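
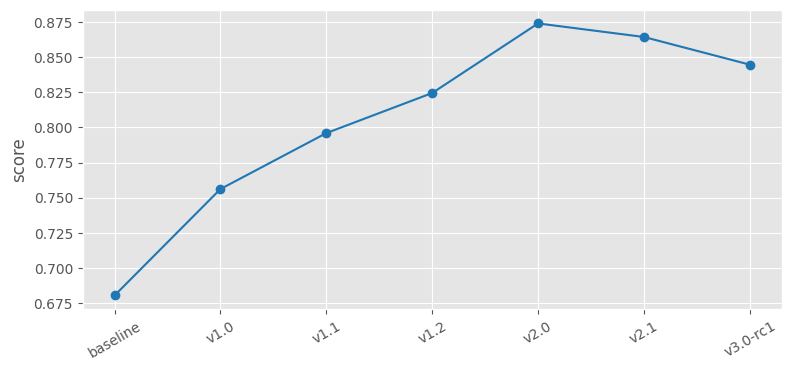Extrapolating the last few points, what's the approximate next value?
Last three: 0.88, 0.86, 0.84 → slope ≈ -0.02/step → next ≈ 0.82.

≈ 0.82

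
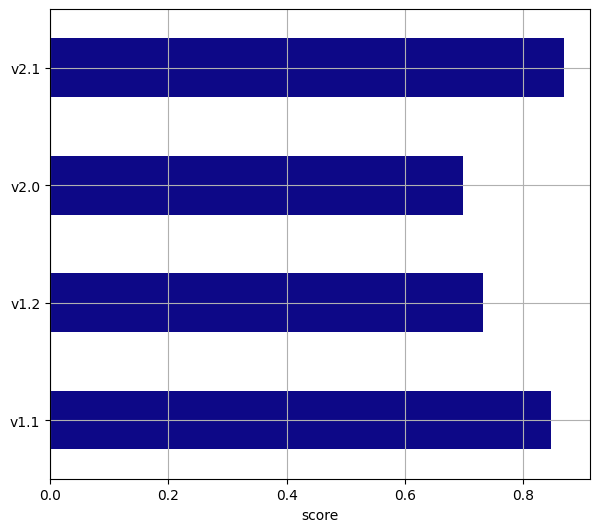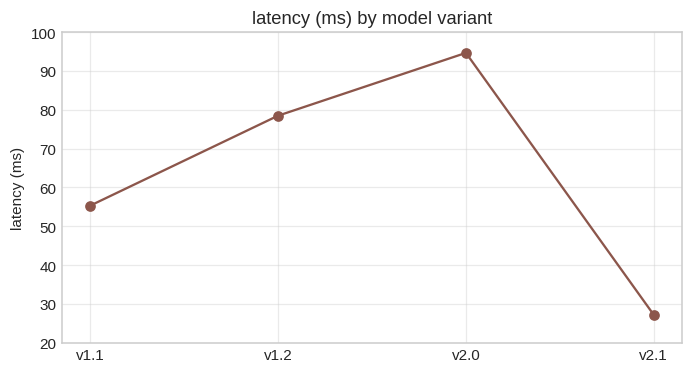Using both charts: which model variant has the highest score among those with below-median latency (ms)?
Chart 2 median latency (ms) ≈ 70; below-median model variants: v1.1, v2.1. Among those, v2.1 has the highest score (≈ 0.9).

v2.1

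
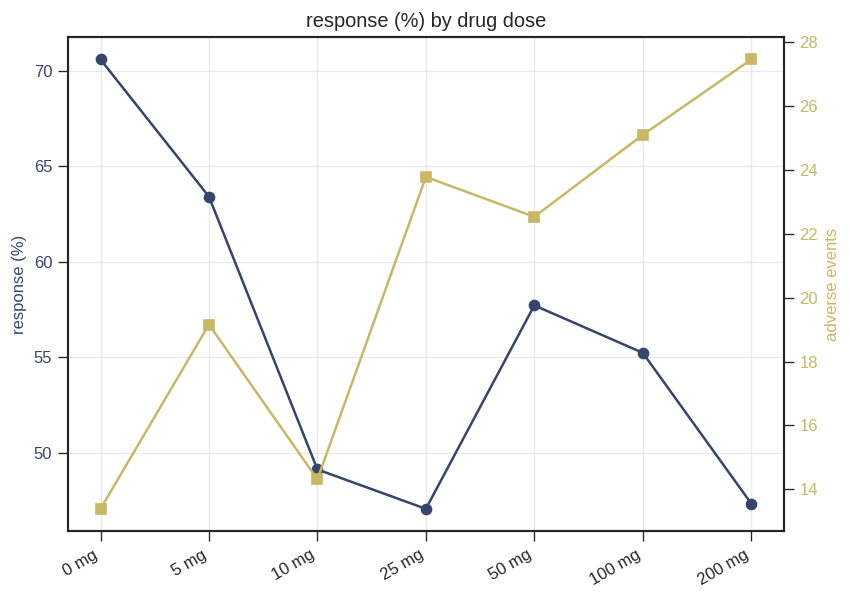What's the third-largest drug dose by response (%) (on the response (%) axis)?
Top 4 (on the response (%) axis): 0 mg ≈ 70, 5 mg ≈ 64, 50 mg ≈ 58, 100 mg ≈ 56.

50 mg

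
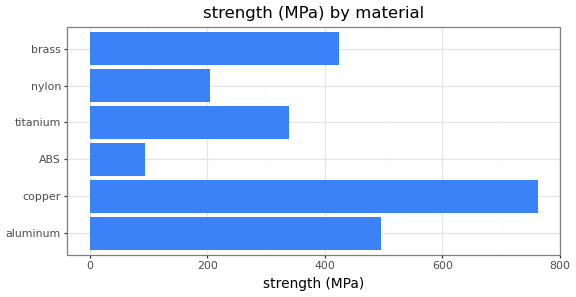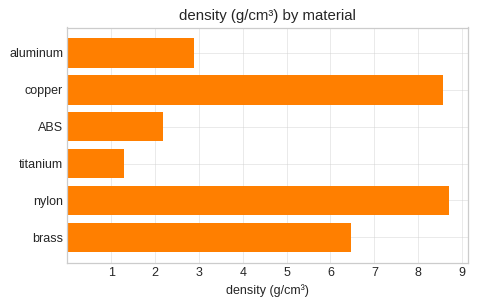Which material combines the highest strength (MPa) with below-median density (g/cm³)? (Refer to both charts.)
Chart 2 median density (g/cm³) ≈ 5; below-median materials: aluminum, ABS, titanium. Among those, aluminum has the highest strength (MPa) (≈ 500).

aluminum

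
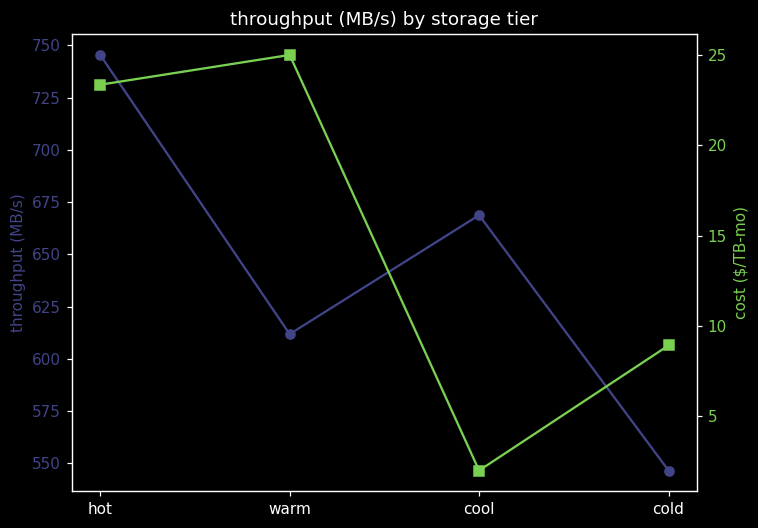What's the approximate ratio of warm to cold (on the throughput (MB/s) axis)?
warm ≈ 620, cold ≈ 540; 620/540 ≈ 1.15.

≈ 1.15×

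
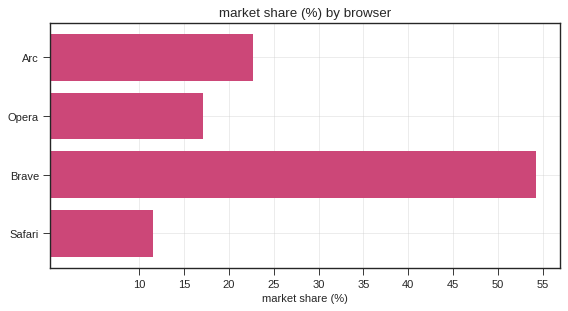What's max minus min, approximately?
Max Brave ≈ 55, min Safari ≈ 10; range ≈ 45.

≈ 45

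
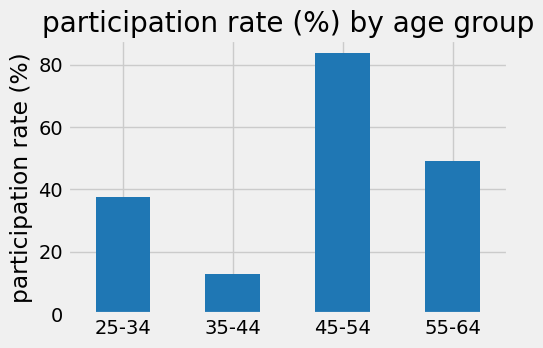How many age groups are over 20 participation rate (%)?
Above 20: 25-34, 45-54, 55-64.

3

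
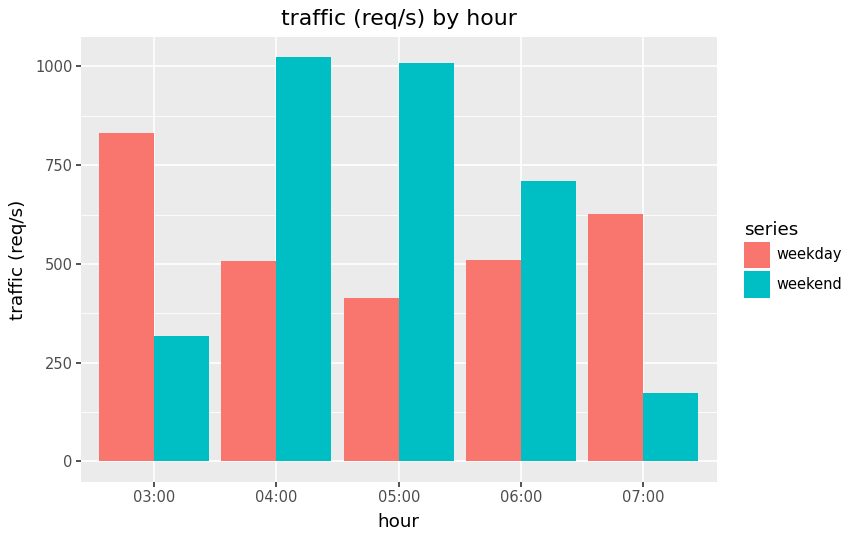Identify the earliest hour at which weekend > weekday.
03:00: weekend ≈ 300 vs weekday ≈ 800 (not yet); 04:00: weekend ≈ 1000 vs weekday ≈ 500 (first crossover).

04:00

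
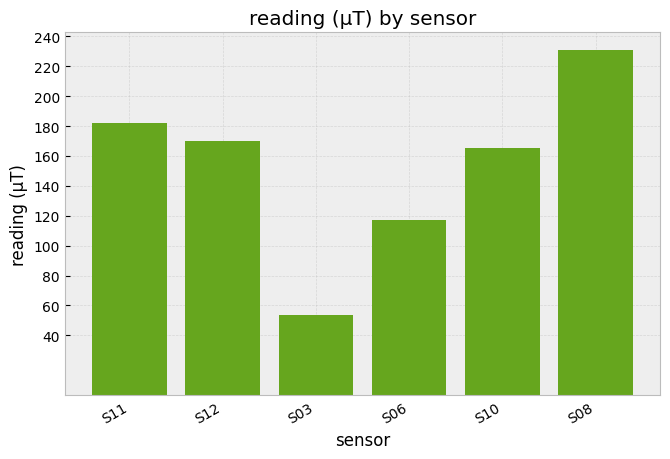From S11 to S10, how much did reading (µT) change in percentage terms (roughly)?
≈ -11.1%

S11 ≈ 180, S10 ≈ 160; (160 − 180) / 180 ≈ -11.1%.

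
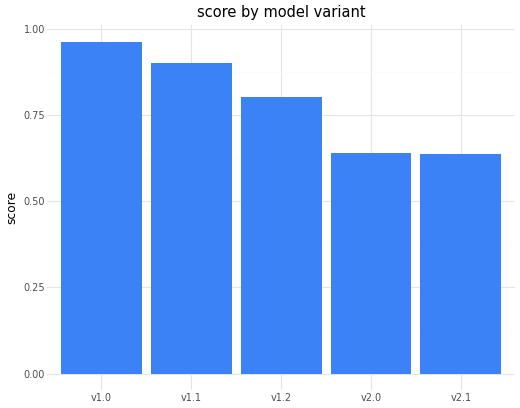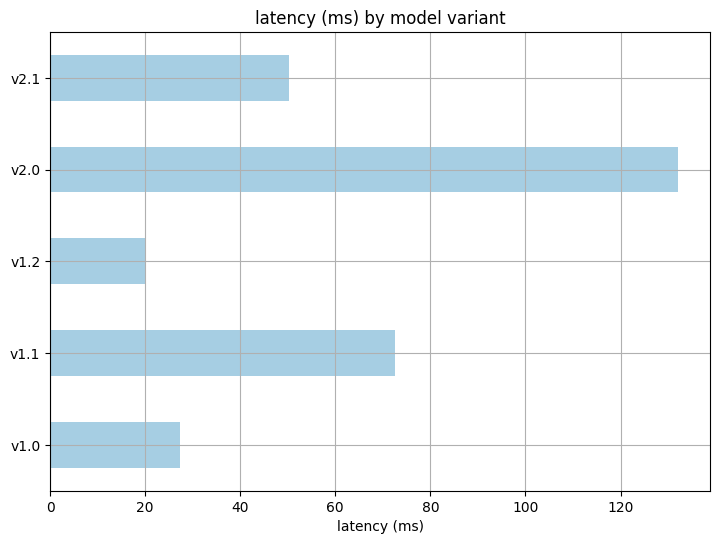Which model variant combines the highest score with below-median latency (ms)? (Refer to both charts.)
Chart 2 median latency (ms) ≈ 60; below-median model variants: v1.0, v1.2. Among those, v1.0 has the highest score (≈ 1).

v1.0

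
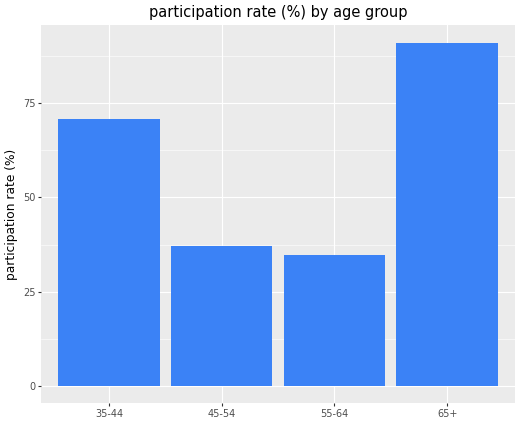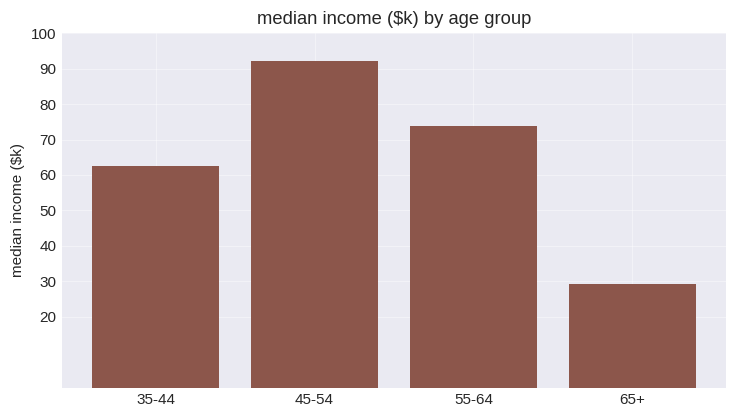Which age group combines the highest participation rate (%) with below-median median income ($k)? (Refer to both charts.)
Chart 2 median median income ($k) ≈ 70; below-median age groups: 35-44, 65+. Among those, 65+ has the highest participation rate (%) (≈ 90).

65+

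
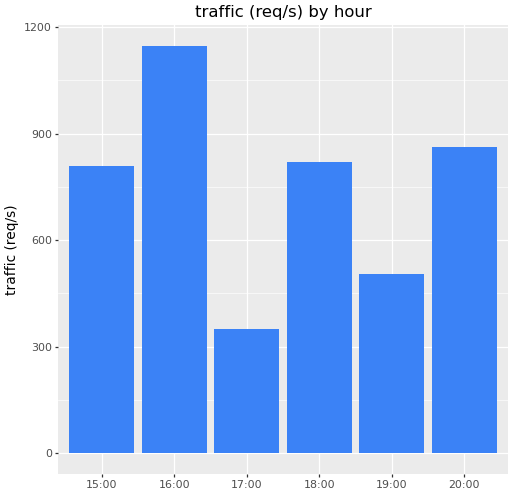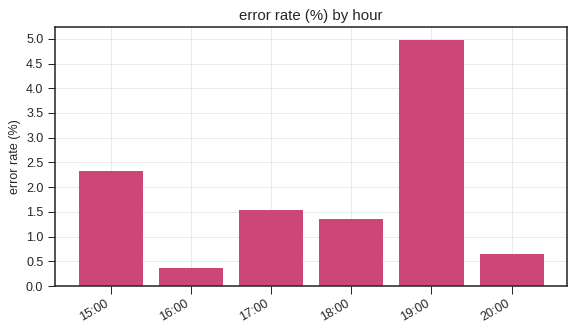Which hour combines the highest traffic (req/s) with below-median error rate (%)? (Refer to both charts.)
Chart 2 median error rate (%) ≈ 1.5; below-median hours: 16:00, 18:00, 20:00. Among those, 16:00 has the highest traffic (req/s) (≈ 1200).

16:00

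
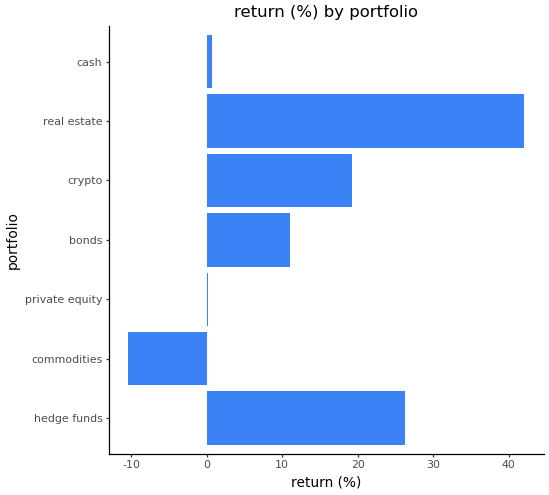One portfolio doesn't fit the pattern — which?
real estate

real estate ≈ 40; the rest sit between ≈ -10 and ≈ 25.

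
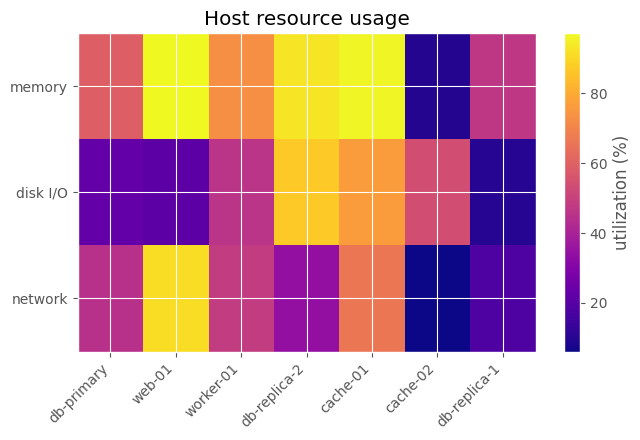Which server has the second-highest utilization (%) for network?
Top 3 for network: web-01 ≈ 90, cache-01 ≈ 70, worker-01 ≈ 50.

cache-01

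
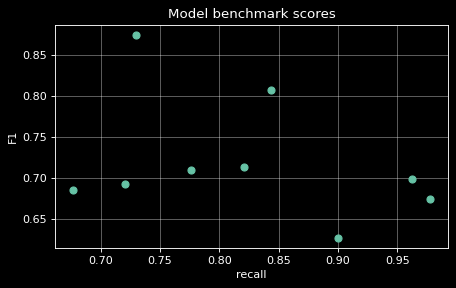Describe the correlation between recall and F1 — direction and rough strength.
negative, weak

Points are negatively correlated; weak (|r| ≈ 0.3).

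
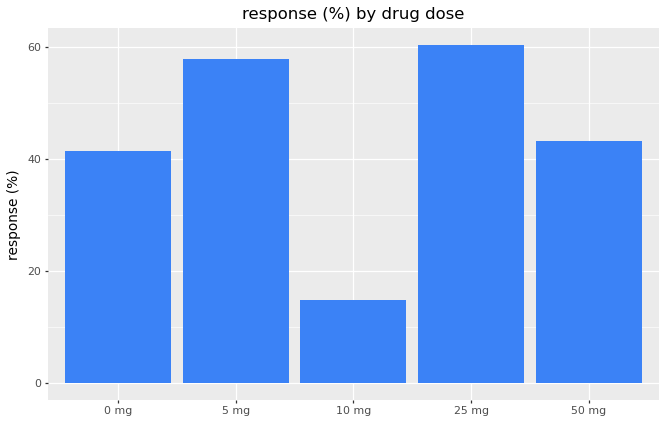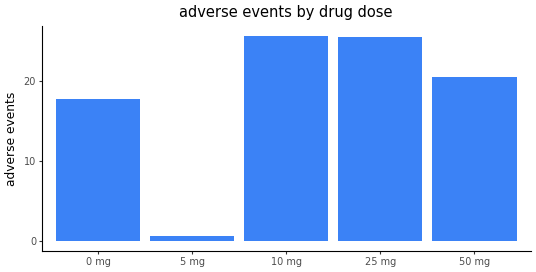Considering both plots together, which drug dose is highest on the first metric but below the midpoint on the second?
5 mg

Chart 2 median adverse events ≈ 20; below-median drug doses: 0 mg, 5 mg. Among those, 5 mg has the highest response (%) (≈ 60).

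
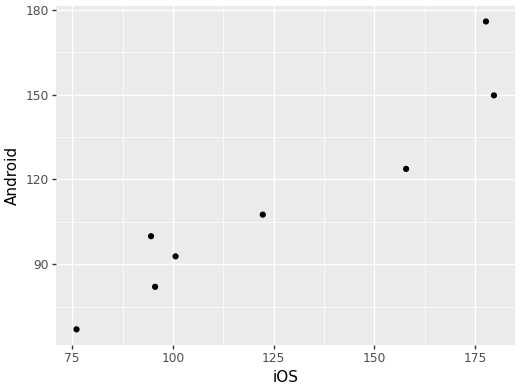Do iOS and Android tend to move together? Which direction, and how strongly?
positive, strong

Points are positively correlated; strong (|r| ≈ 0.9).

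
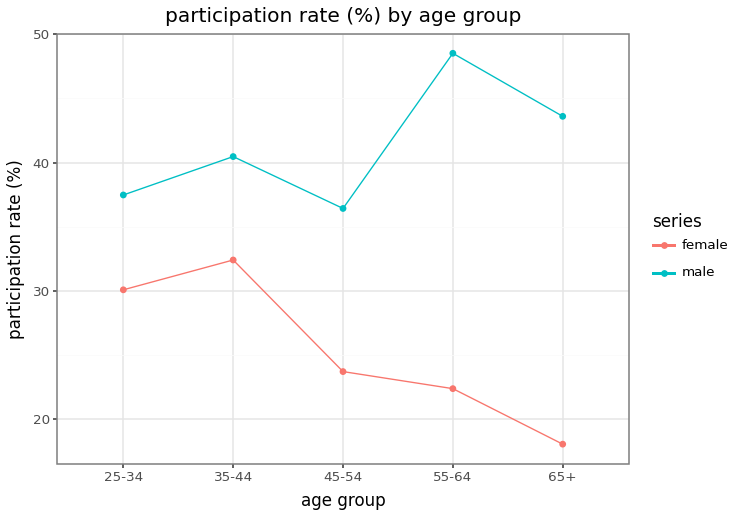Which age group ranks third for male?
Top 4 for male: 55-64 ≈ 50, 65+ ≈ 45, 35-44 ≈ 40, 25-34 ≈ 35.

35-44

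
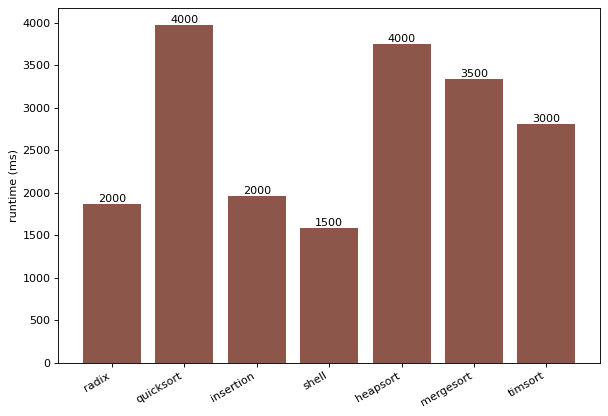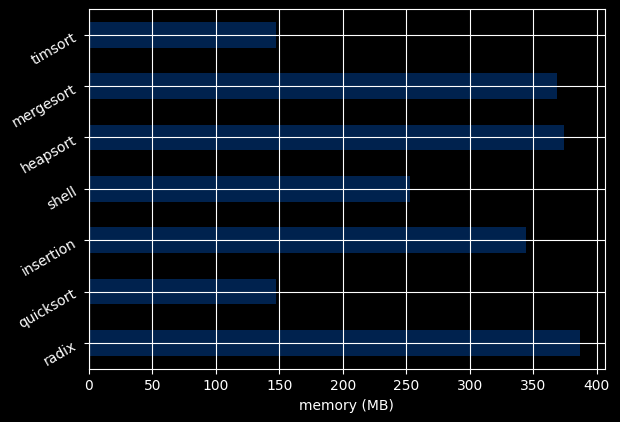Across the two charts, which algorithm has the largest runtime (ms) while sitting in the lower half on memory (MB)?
Chart 2 median memory (MB) ≈ 350; below-median algorithms: quicksort, shell, timsort. Among those, quicksort has the highest runtime (ms) (≈ 4000).

quicksort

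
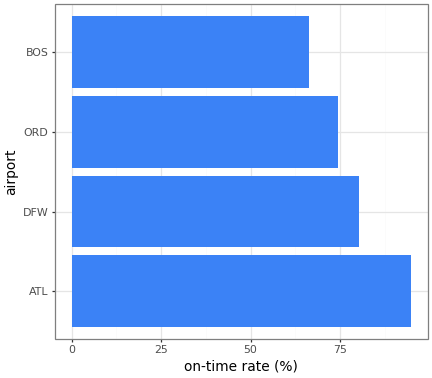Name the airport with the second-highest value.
Top 3: ATL ≈ 90, DFW ≈ 80, ORD ≈ 70.

DFW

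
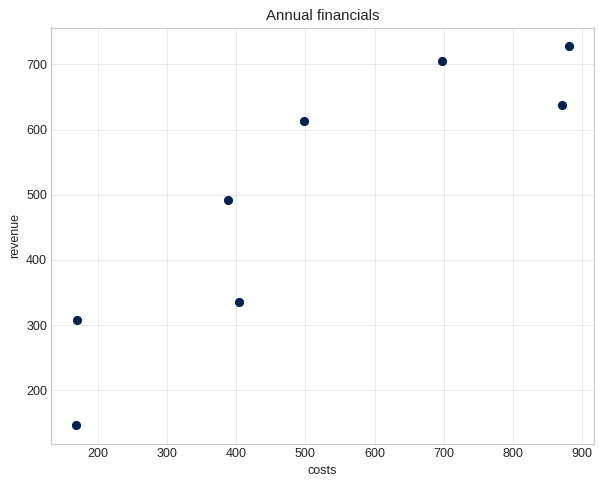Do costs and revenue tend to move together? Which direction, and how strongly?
positive, strong

Points are positively correlated; strong (|r| ≈ 0.9).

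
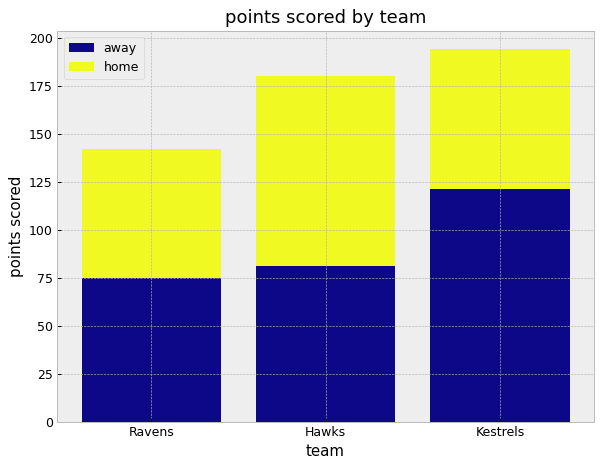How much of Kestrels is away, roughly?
≈ 120

away top ≈ 120, bottom ≈ 0; segment ≈ 120.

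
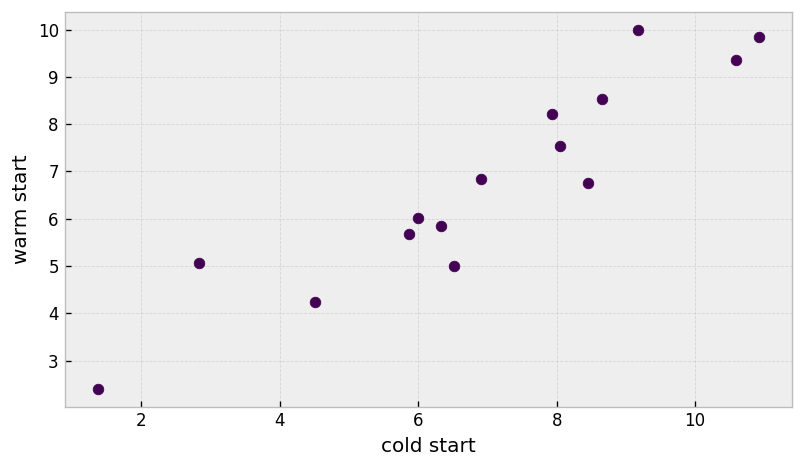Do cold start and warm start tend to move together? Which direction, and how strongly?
positive, strong

Points are positively correlated; strong (|r| ≈ 0.9).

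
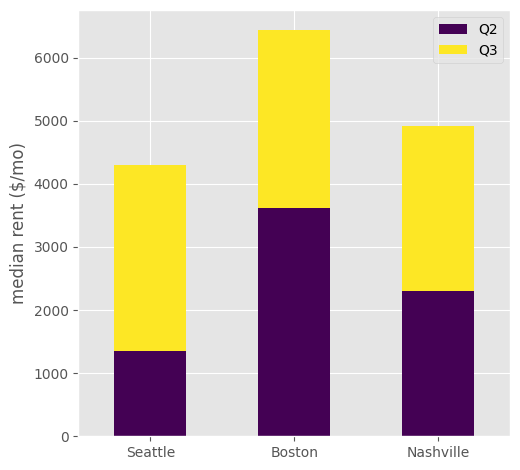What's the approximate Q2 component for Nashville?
≈ 2000

Q2 top ≈ 2000, bottom ≈ 0; segment ≈ 2000.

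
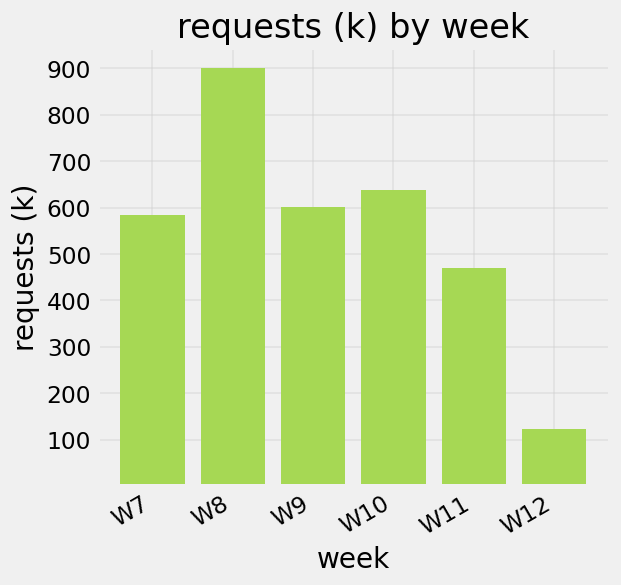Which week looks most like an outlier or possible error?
W12

W12 ≈ 100; the rest sit between ≈ 500 and ≈ 900.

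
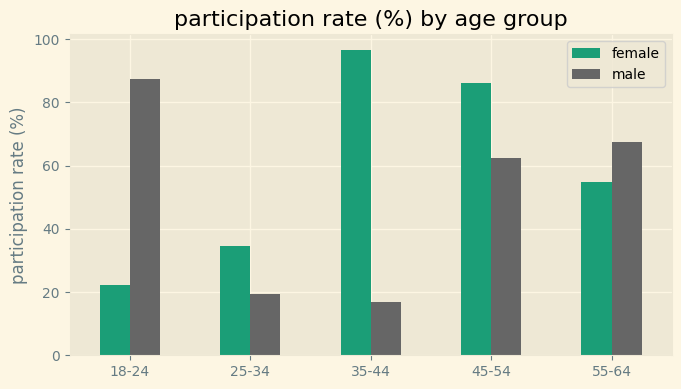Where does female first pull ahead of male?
25-34

18-24: female ≈ 20 vs male ≈ 90 (not yet); 25-34: female ≈ 30 vs male ≈ 20 (first crossover).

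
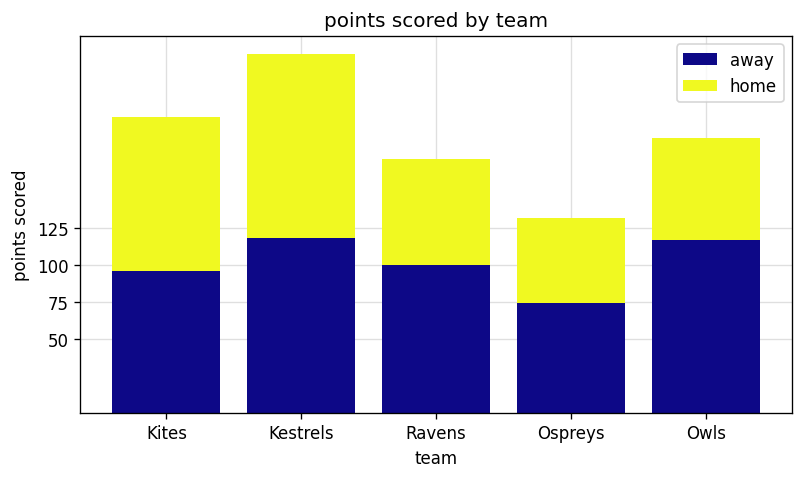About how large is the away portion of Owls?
away top ≈ 125, bottom ≈ 0; segment ≈ 125.

≈ 125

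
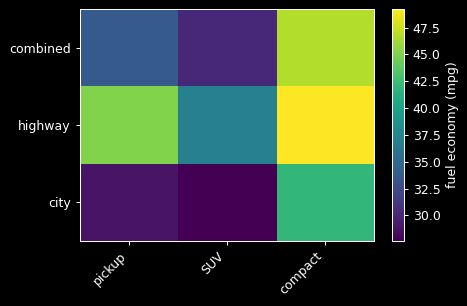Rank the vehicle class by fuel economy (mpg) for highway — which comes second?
pickup

Top 3 for highway: compact ≈ 50, pickup ≈ 46, SUV ≈ 38.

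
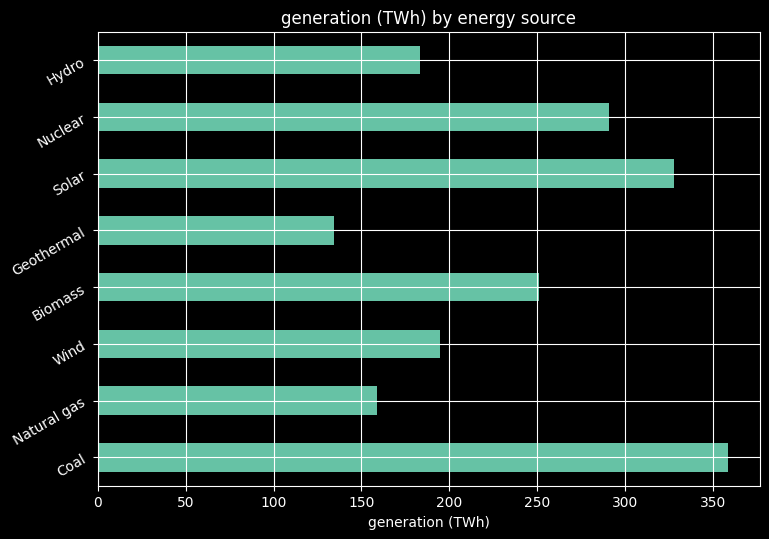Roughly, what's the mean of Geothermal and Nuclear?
(150 + 300) / 2 ≈ 225.

≈ 225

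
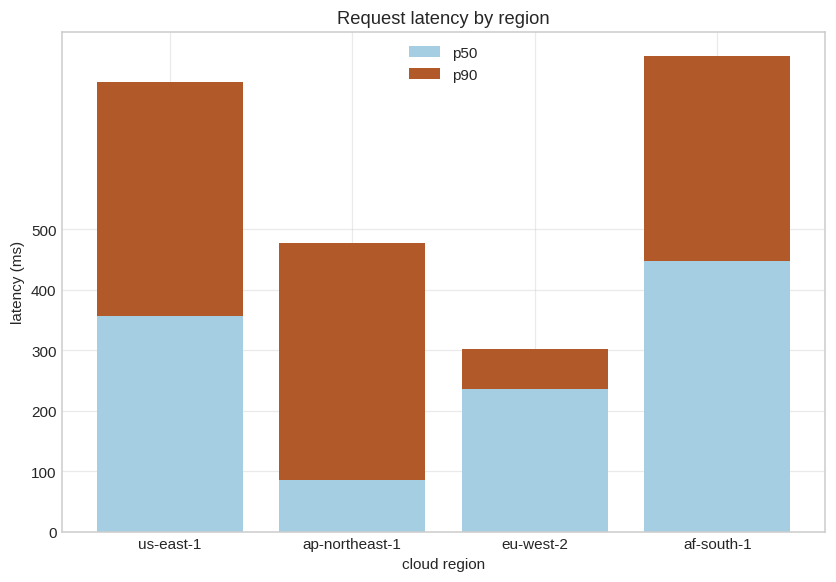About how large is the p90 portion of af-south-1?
p90 top ≈ 800, bottom ≈ 400; segment ≈ 400.

≈ 400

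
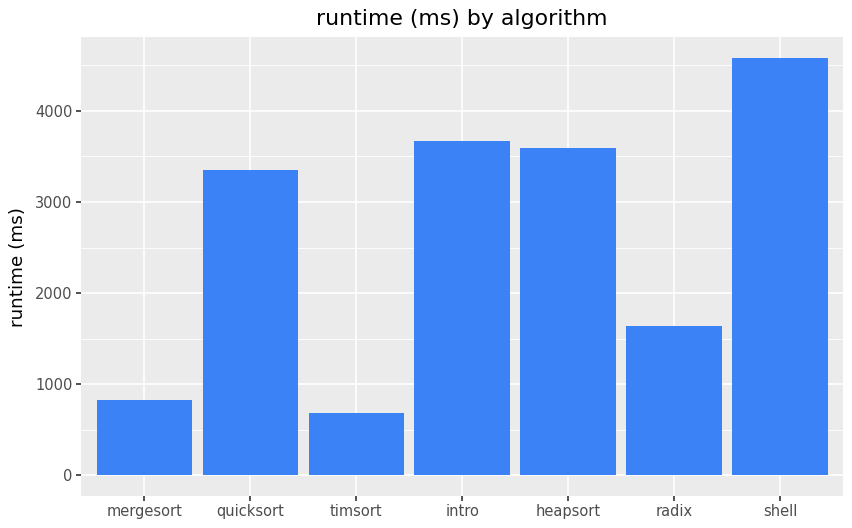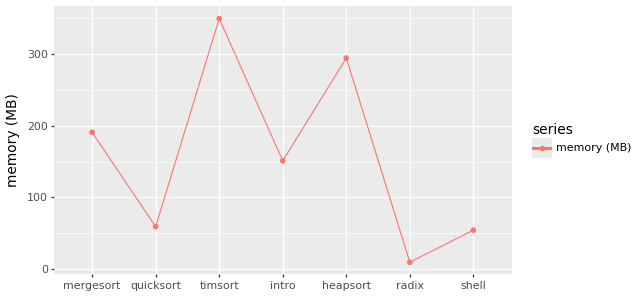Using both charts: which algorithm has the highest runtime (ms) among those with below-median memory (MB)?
shell

Chart 2 median memory (MB) ≈ 150; below-median algorithms: quicksort, radix, shell. Among those, shell has the highest runtime (ms) (≈ 4500).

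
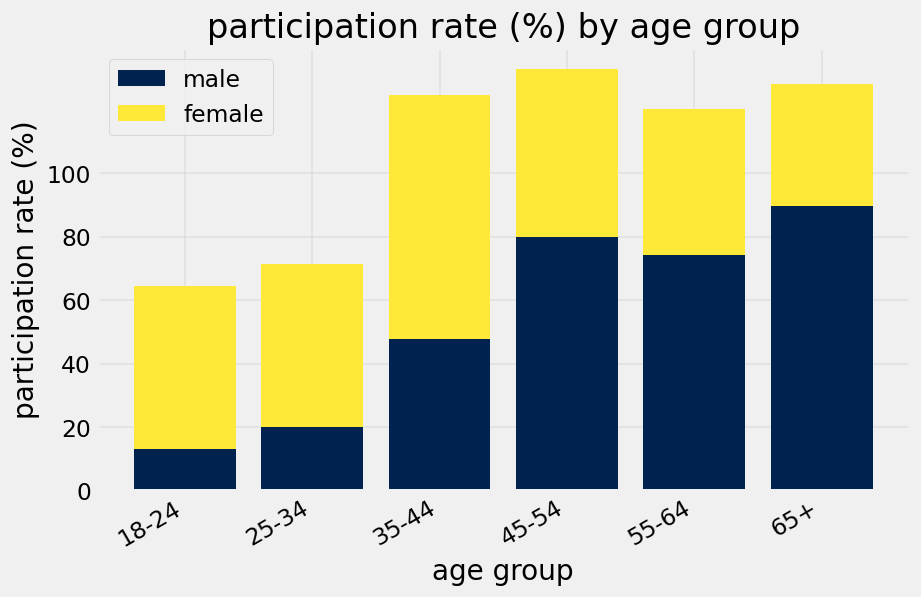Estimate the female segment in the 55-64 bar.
female top ≈ 120, bottom ≈ 80; segment ≈ 40.

≈ 40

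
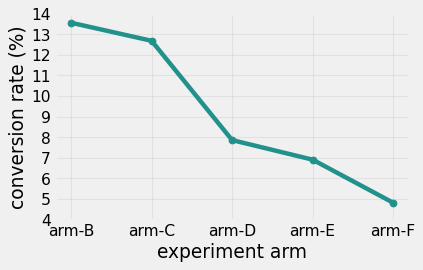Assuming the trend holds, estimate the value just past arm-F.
Last three: 8, 7, 5 → slope ≈ -1.5/step → next ≈ 3.5.

≈ 3.5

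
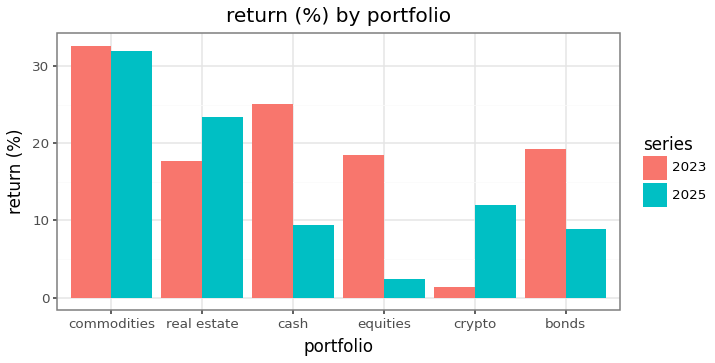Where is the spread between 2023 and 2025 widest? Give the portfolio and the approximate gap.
equities: 2023 ≈ 20, 2025 ≈ 0 → gap ≈ 20. Next-largest (cash) is only ≈ 15.

equities, ≈ 20 %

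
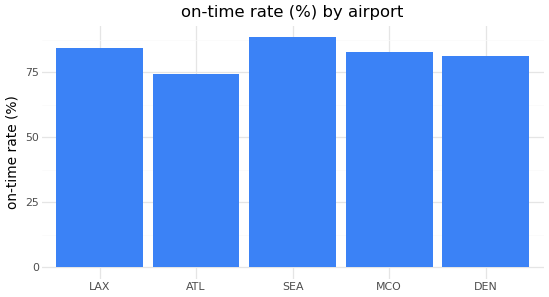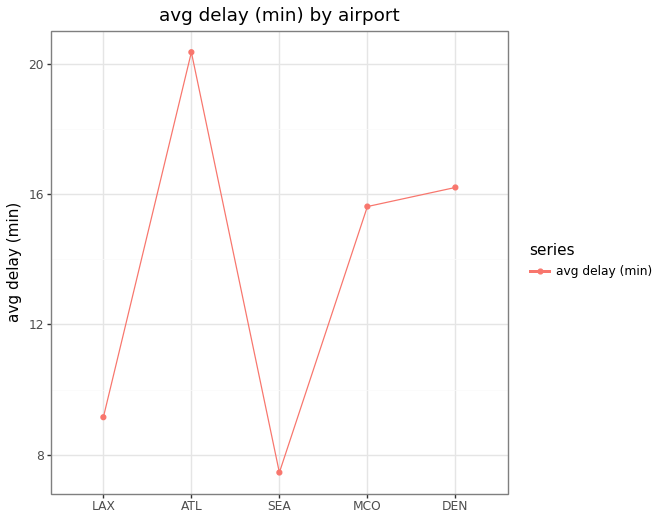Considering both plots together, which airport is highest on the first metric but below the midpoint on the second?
SEA

Chart 2 median avg delay (min) ≈ 16; below-median airports: LAX, SEA. Among those, SEA has the highest on-time rate (%) (≈ 90).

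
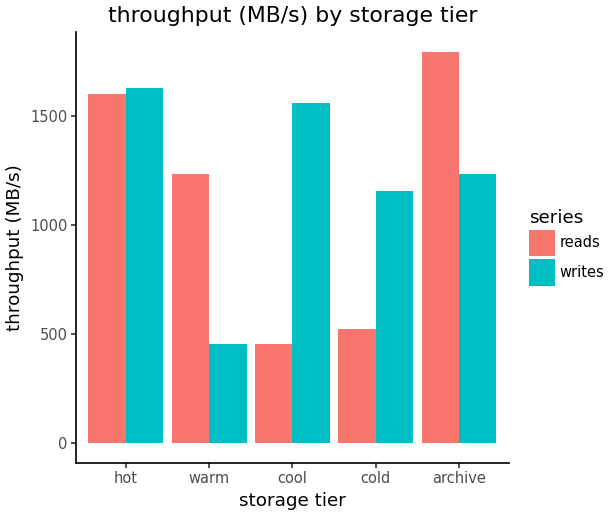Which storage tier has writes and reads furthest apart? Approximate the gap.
cool, ≈ 1200 MB/s

cool: writes ≈ 1600, reads ≈ 400 → gap ≈ 1200. Next-largest (warm) is only ≈ 800.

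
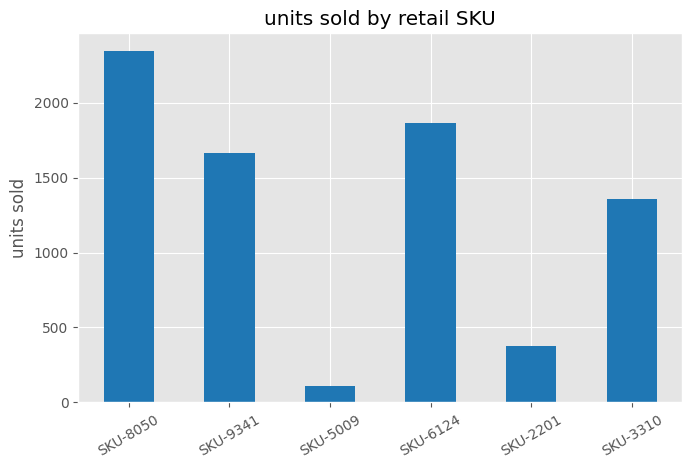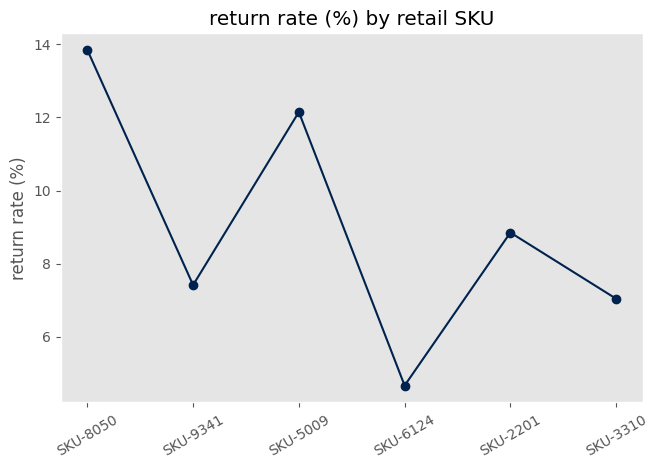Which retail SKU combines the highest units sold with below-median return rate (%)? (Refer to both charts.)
SKU-6124

Chart 2 median return rate (%) ≈ 8; below-median retail SKUs: SKU-9341, SKU-6124, SKU-3310. Among those, SKU-6124 has the highest units sold (≈ 2000).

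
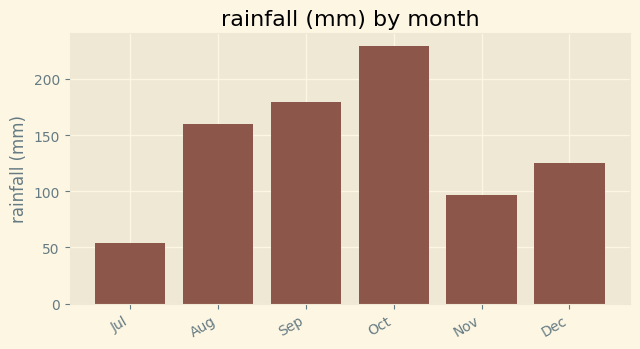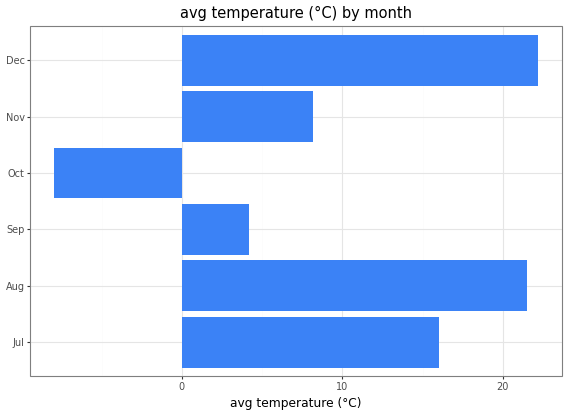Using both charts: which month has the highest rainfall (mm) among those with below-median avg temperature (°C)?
Oct

Chart 2 median avg temperature (°C) ≈ 10; below-median months: Sep, Oct, Nov. Among those, Oct has the highest rainfall (mm) (≈ 225).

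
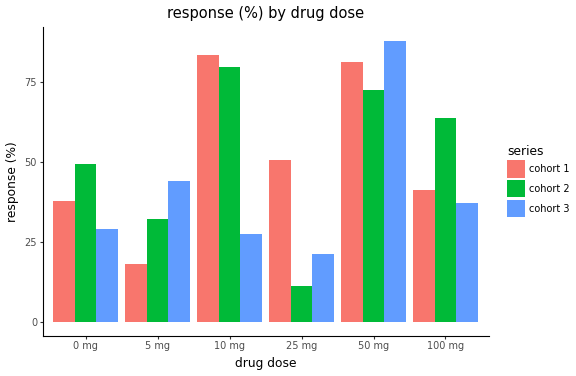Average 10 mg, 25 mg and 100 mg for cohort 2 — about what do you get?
(80 + 10 + 60) / 3 ≈ 50.

≈ 50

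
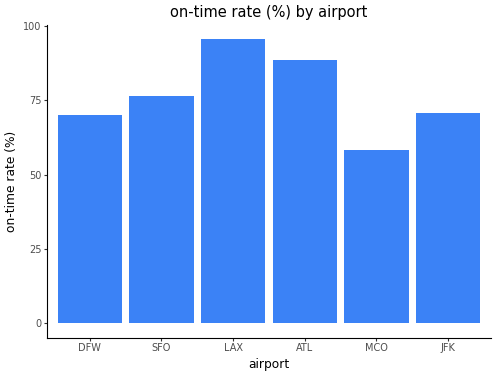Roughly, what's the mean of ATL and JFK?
(90 + 70) / 2 ≈ 80.

≈ 80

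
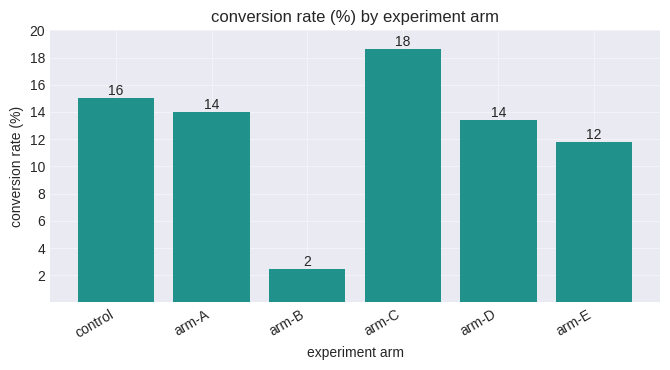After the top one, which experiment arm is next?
Top 3: arm-C ≈ 18, control ≈ 16, arm-A ≈ 14.

control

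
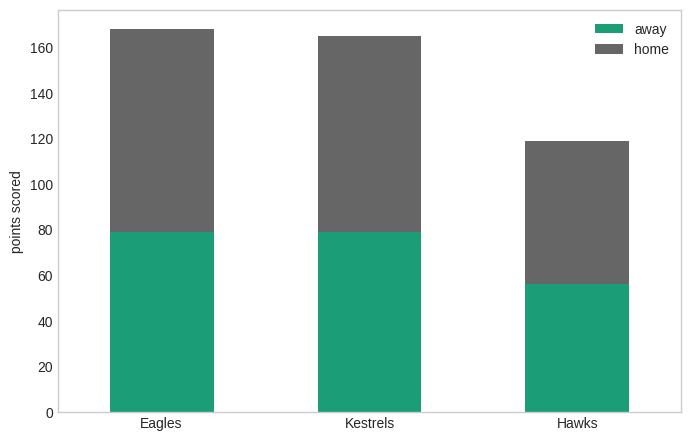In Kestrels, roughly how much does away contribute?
away top ≈ 80, bottom ≈ 0; segment ≈ 80.

≈ 80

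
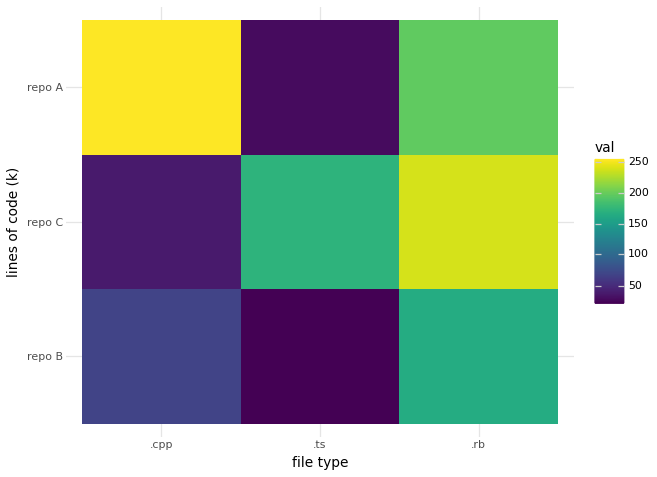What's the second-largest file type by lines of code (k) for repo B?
Top 3 for repo B: .rb ≈ 160, .cpp ≈ 60, .ts ≈ 20.

.cpp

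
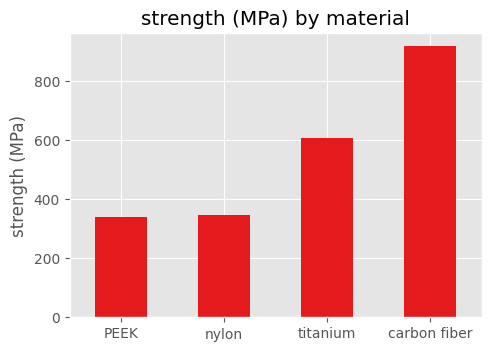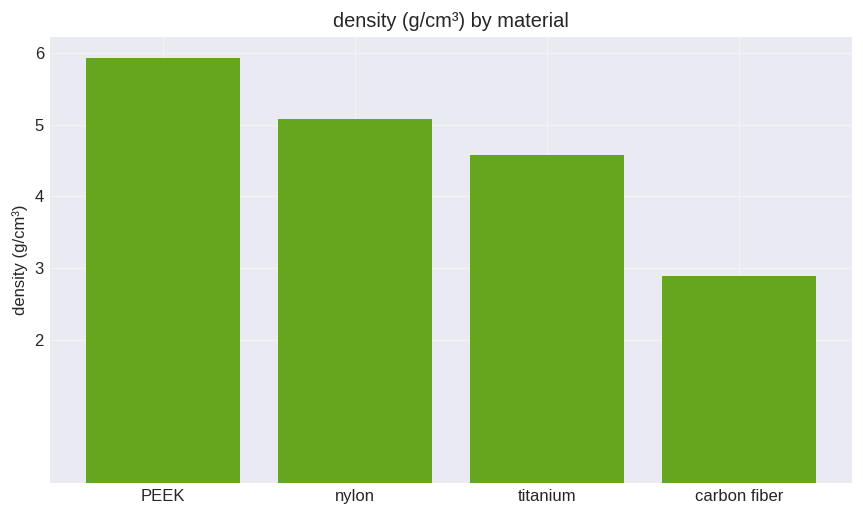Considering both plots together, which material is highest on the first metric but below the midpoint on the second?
Chart 2 median density (g/cm³) ≈ 5; below-median materials: titanium, carbon fiber. Among those, carbon fiber has the highest strength (MPa) (≈ 900).

carbon fiber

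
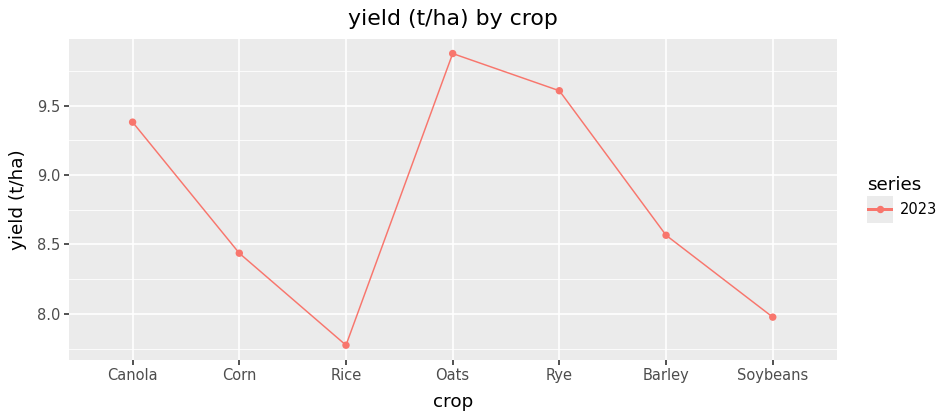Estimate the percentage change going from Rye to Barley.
≈ -10.4%

Rye ≈ 9.6, Barley ≈ 8.6; (8.6 − 9.6) / 9.6 ≈ -10.4%.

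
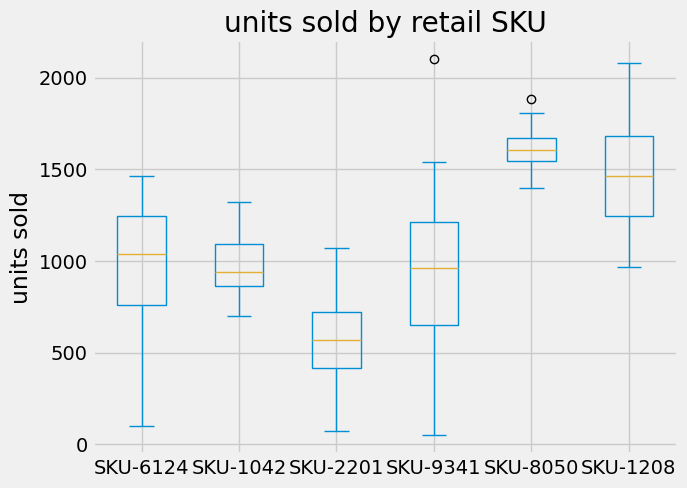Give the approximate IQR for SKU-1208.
Q3 ≈ 1700, Q1 ≈ 1200; IQR ≈ 500.

≈ 500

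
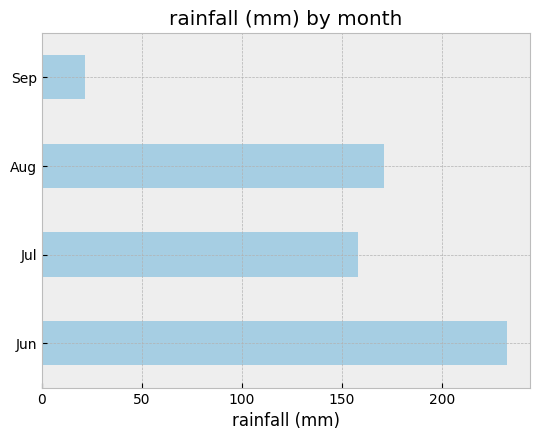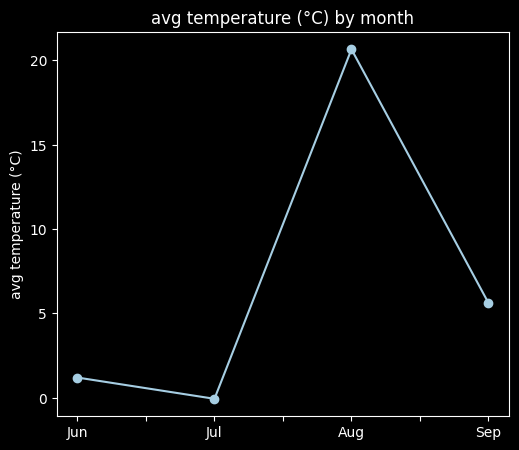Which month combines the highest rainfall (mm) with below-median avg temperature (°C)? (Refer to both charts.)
Chart 2 median avg temperature (°C) ≈ 4; below-median months: Jun, Jul. Among those, Jun has the highest rainfall (mm) (≈ 225).

Jun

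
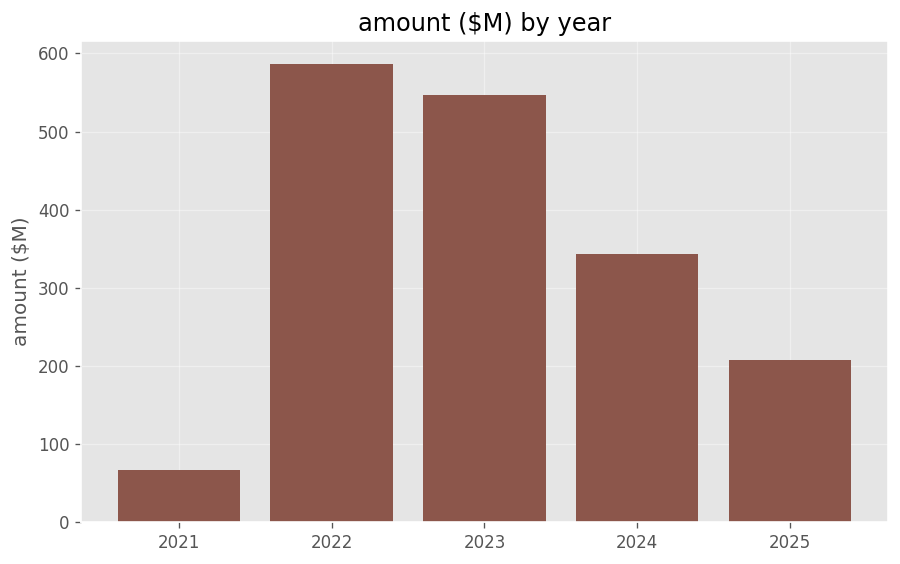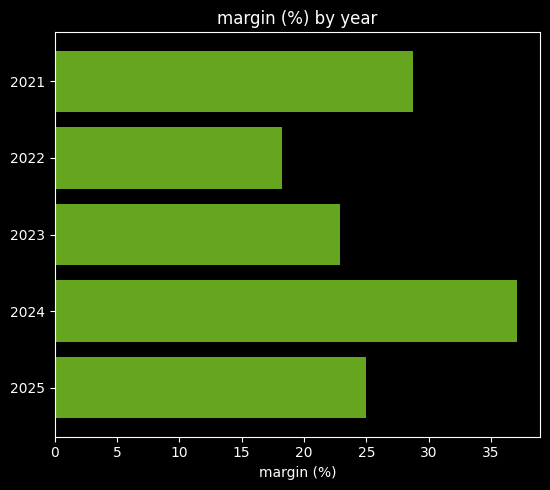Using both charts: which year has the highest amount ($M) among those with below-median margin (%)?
2022

Chart 2 median margin (%) ≈ 25; below-median years: 2022, 2023. Among those, 2022 has the highest amount ($M) (≈ 600).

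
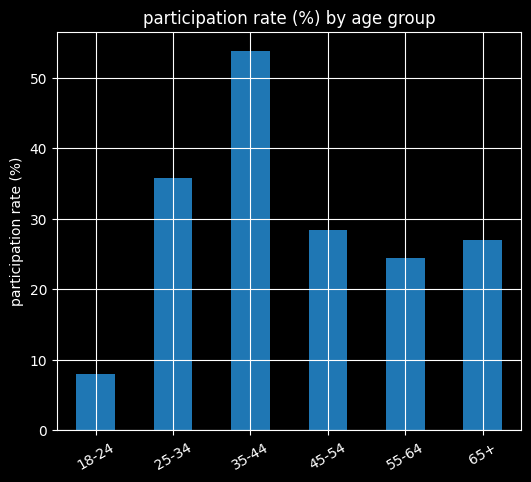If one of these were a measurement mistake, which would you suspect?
35-44 ≈ 55; the rest sit between ≈ 10 and ≈ 35.

35-44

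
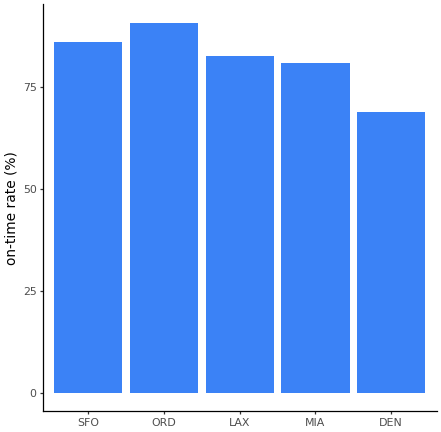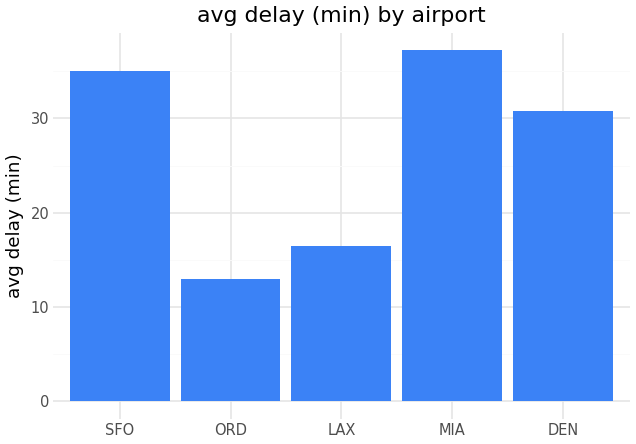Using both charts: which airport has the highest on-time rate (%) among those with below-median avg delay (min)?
Chart 2 median avg delay (min) ≈ 30; below-median airports: ORD, LAX. Among those, ORD has the highest on-time rate (%) (≈ 90).

ORD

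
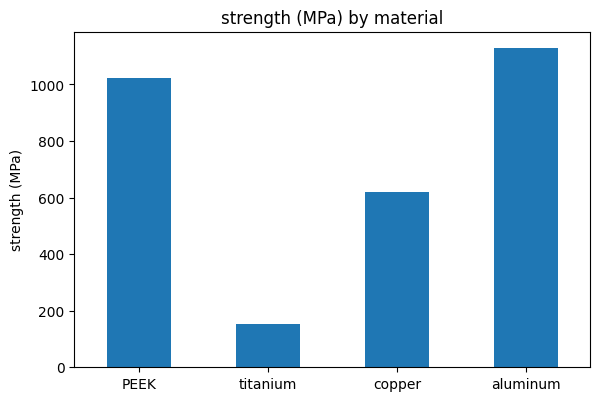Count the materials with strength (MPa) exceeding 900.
2

Above 900: PEEK, aluminum.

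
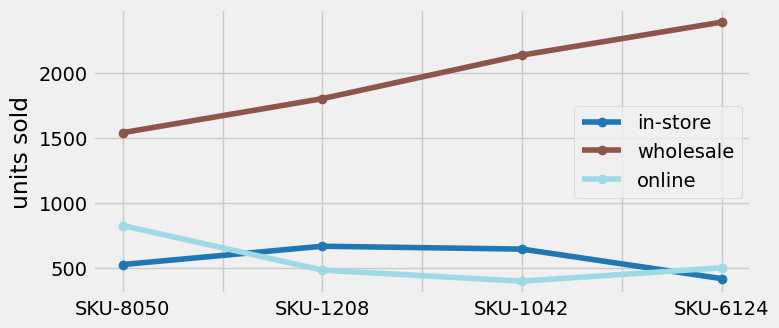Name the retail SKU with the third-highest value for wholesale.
SKU-1208

Top 4 for wholesale: SKU-6124 ≈ 2400, SKU-1042 ≈ 2200, SKU-1208 ≈ 1800, SKU-8050 ≈ 1600.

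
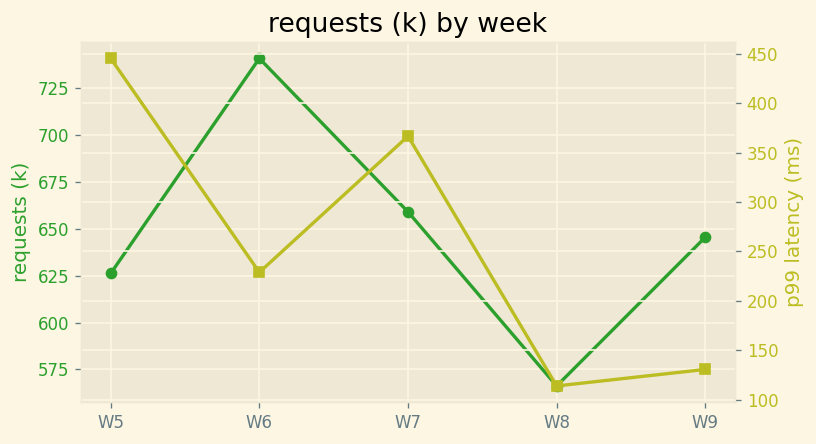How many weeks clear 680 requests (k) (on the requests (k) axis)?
Above 680: W6.

1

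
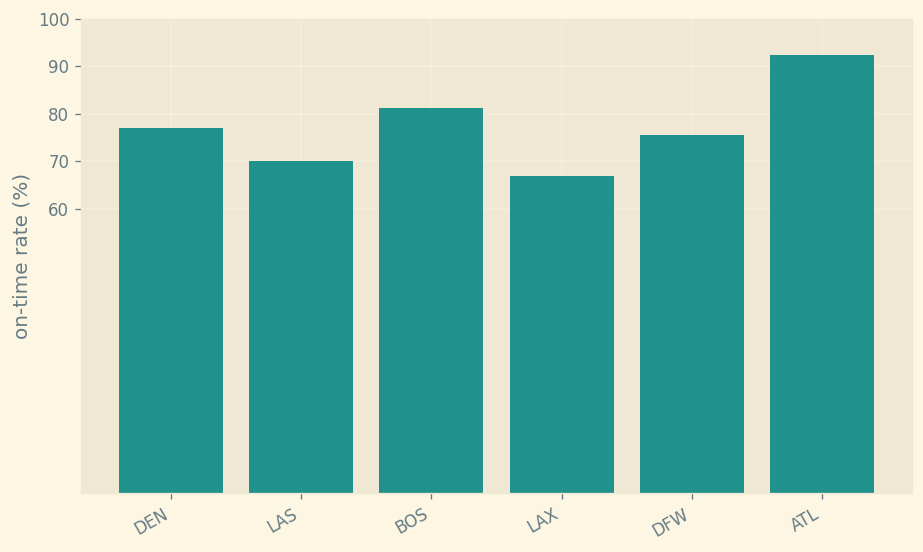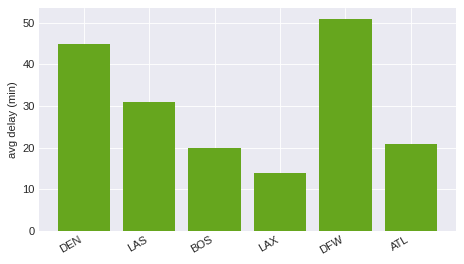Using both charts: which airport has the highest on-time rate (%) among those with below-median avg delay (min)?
ATL

Chart 2 median avg delay (min) ≈ 25; below-median airports: BOS, LAX, ATL. Among those, ATL has the highest on-time rate (%) (≈ 90).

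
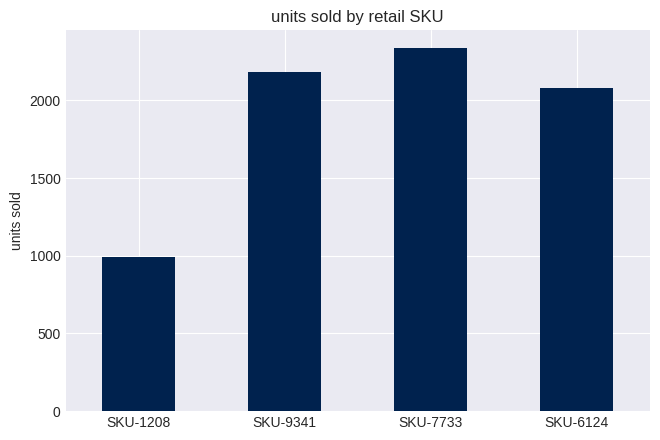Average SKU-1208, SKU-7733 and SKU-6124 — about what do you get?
≈ 1800

(1000 + 2400 + 2000) / 3 ≈ 1800.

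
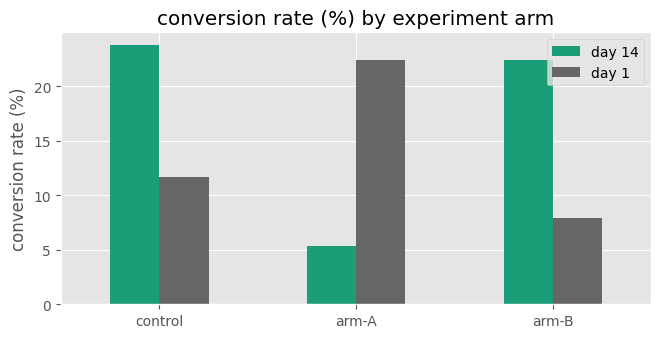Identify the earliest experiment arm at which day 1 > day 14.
control: day 1 ≈ 12 vs day 14 ≈ 24 (not yet); arm-A: day 1 ≈ 22 vs day 14 ≈ 6 (first crossover).

arm-A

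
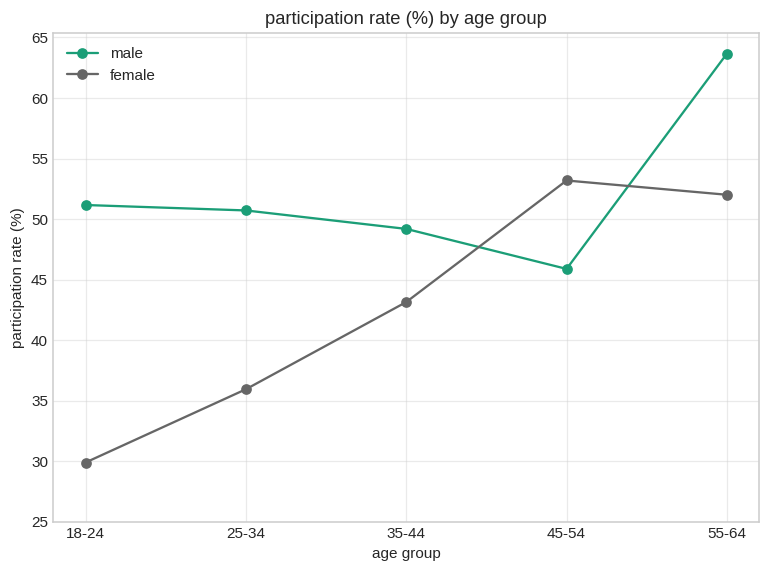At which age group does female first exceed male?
35-44: female ≈ 45 vs male ≈ 50 (not yet); 45-54: female ≈ 55 vs male ≈ 45 (first crossover).

45-54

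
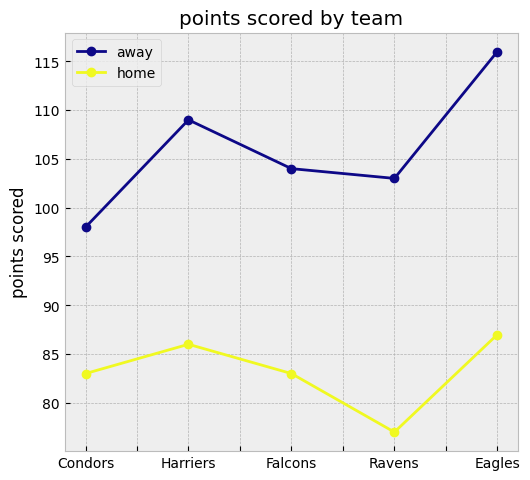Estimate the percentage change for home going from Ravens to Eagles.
≈ +13.3%

Ravens ≈ 75, Eagles ≈ 85; (85 − 75) / 75 ≈ +13.3%.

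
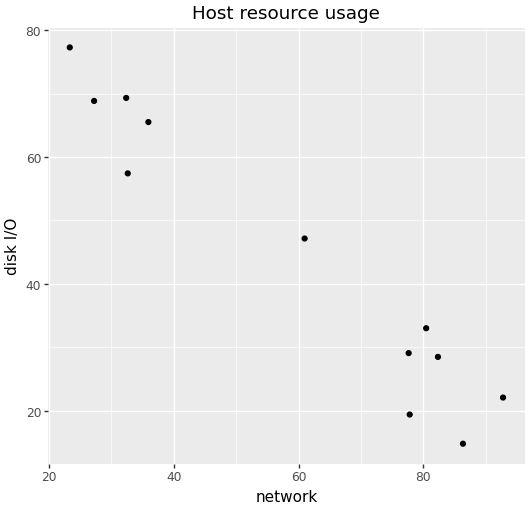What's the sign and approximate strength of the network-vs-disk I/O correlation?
Points are negatively correlated; strong (|r| ≈ 1.0).

negative, strong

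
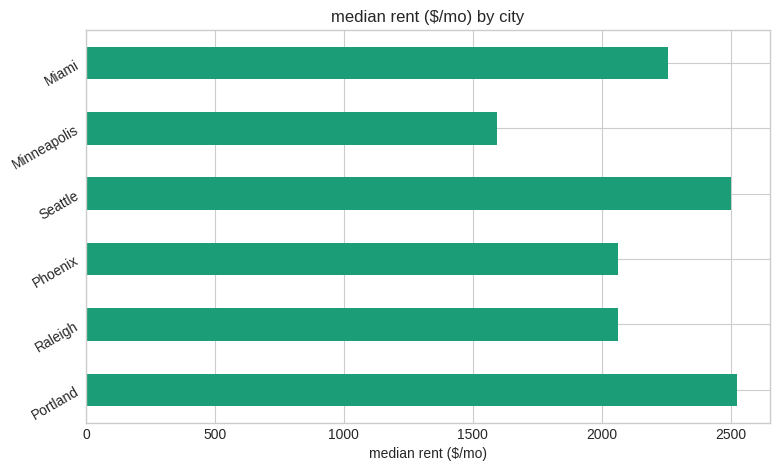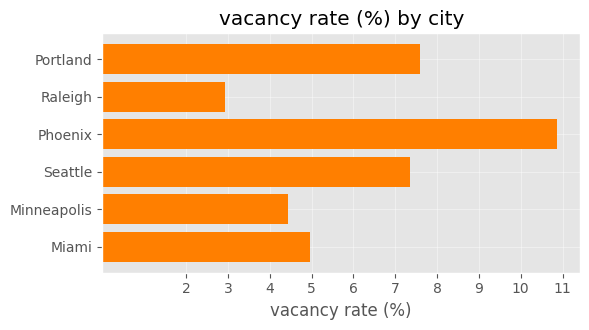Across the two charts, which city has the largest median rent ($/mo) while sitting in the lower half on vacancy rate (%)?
Chart 2 median vacancy rate (%) ≈ 6; below-median cities: Raleigh, Minneapolis, Miami. Among those, Miami has the highest median rent ($/mo) (≈ 2500).

Miami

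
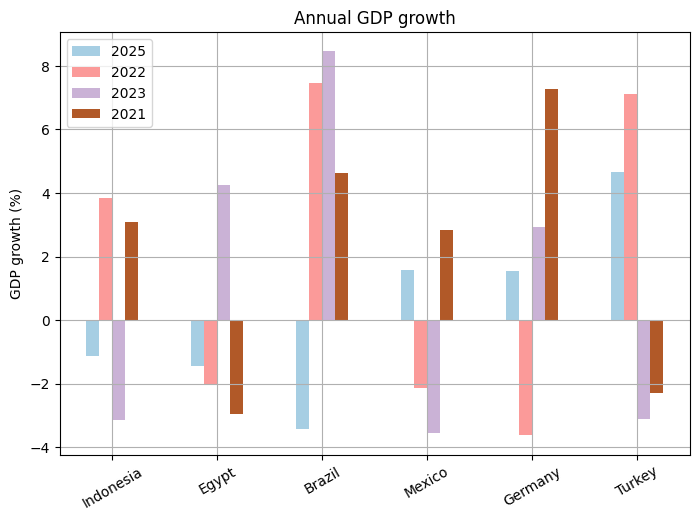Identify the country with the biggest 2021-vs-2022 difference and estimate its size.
Germany: 2021 ≈ 8, 2022 ≈ -4 → gap ≈ 12. Next-largest (Turkey) is only ≈ 10.

Germany, ≈ 12 %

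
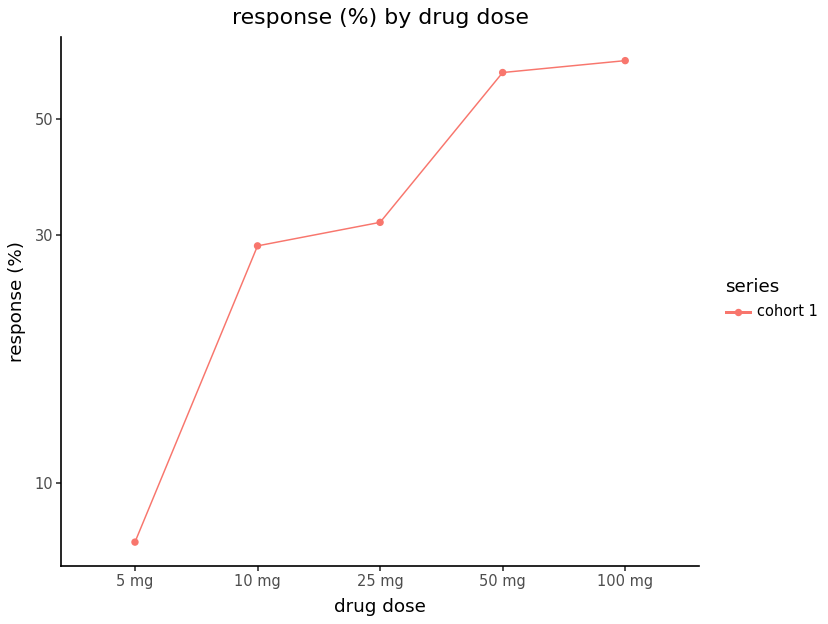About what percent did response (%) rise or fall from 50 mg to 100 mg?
50 mg ≈ 60, 100 mg ≈ 65; (65 − 60) / 60 ≈ +8.3%.

≈ +8.3%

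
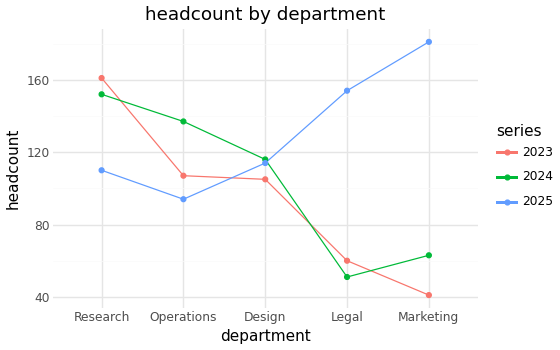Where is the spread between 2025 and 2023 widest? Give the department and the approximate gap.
Marketing, ≈ 140

Marketing: 2025 ≈ 180, 2023 ≈ 40 → gap ≈ 140. Next-largest (Legal) is only ≈ 100.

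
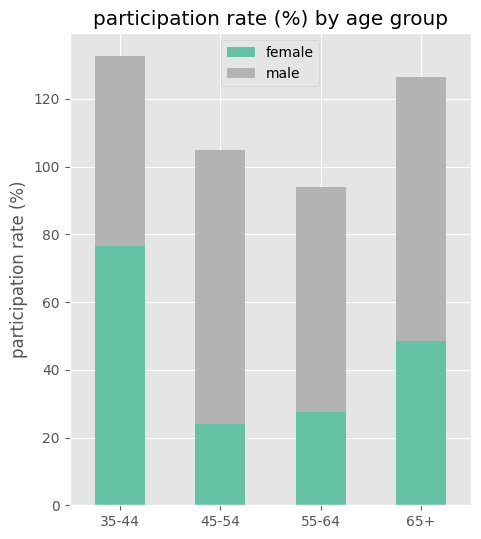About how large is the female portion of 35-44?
female top ≈ 80, bottom ≈ 0; segment ≈ 80.

≈ 80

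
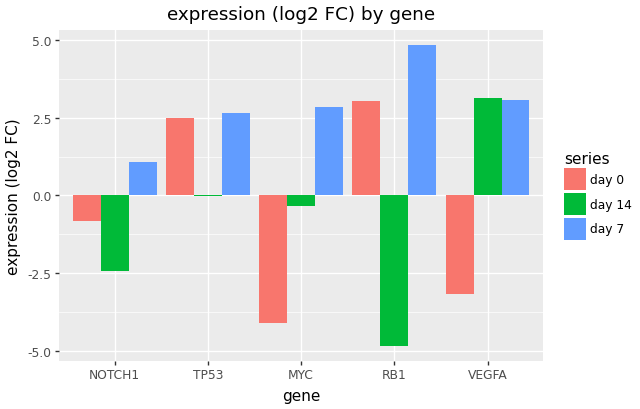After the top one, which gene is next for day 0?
Top 3 for day 0: RB1 ≈ 3, TP53 ≈ 2, NOTCH1 ≈ -1.

TP53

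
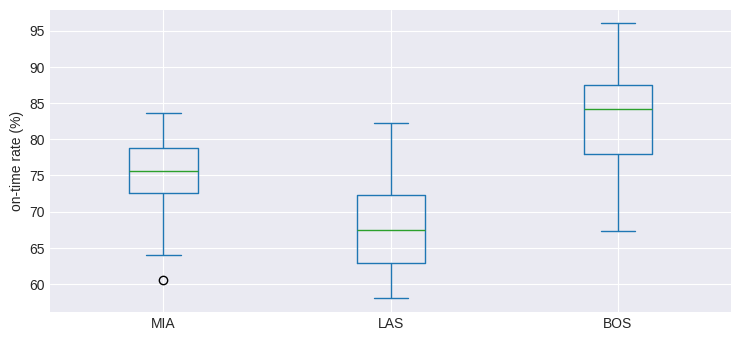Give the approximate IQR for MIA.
Q3 ≈ 78, Q1 ≈ 72; IQR ≈ 6.

≈ 6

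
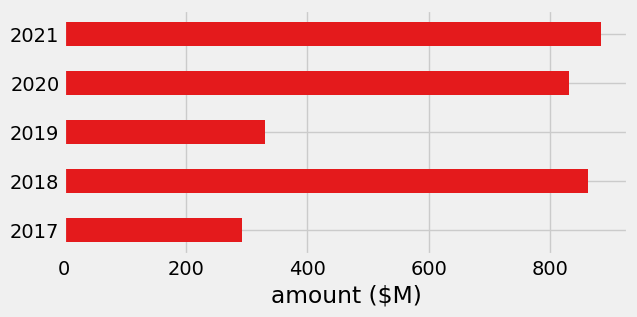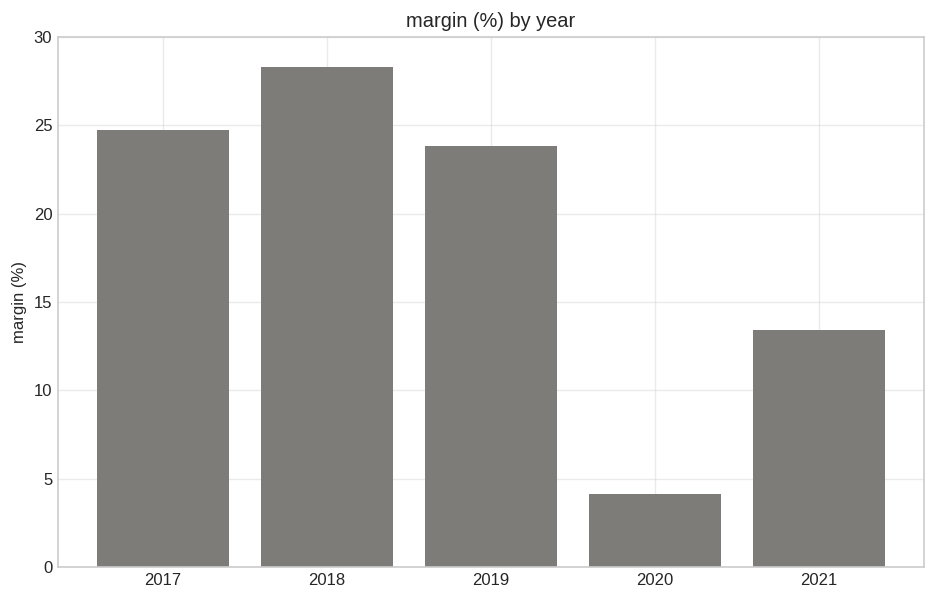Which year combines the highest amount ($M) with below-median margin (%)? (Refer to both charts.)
Chart 2 median margin (%) ≈ 25; below-median years: 2020, 2021. Among those, 2021 has the highest amount ($M) (≈ 900).

2021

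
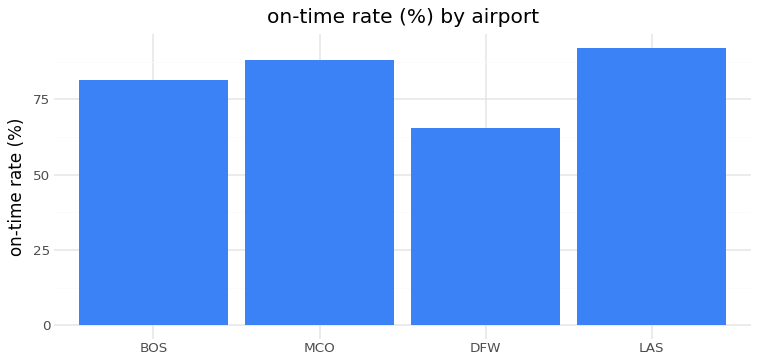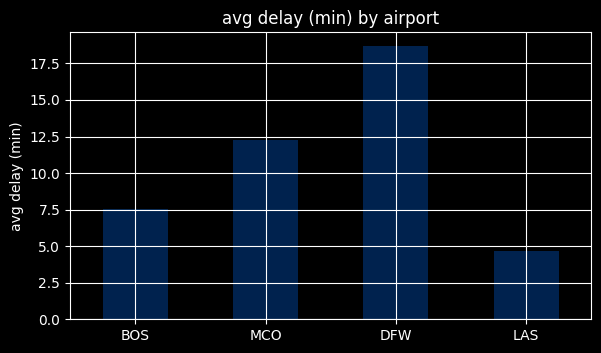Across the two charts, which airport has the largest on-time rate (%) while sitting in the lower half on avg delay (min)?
Chart 2 median avg delay (min) ≈ 10; below-median airports: BOS, LAS. Among those, LAS has the highest on-time rate (%) (≈ 90).

LAS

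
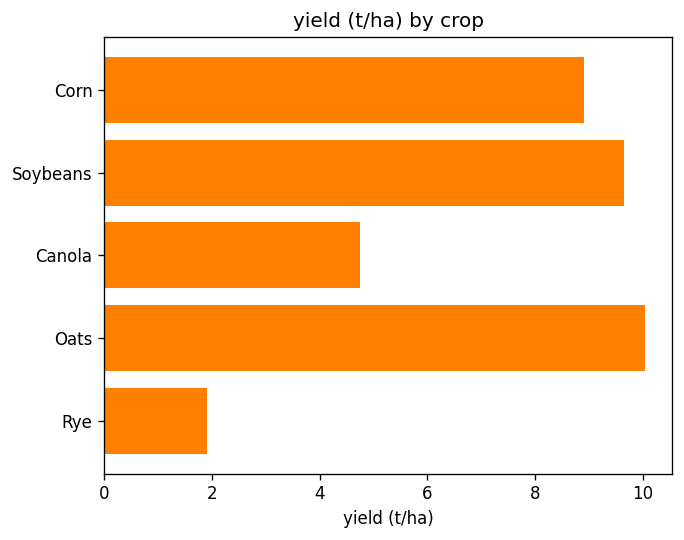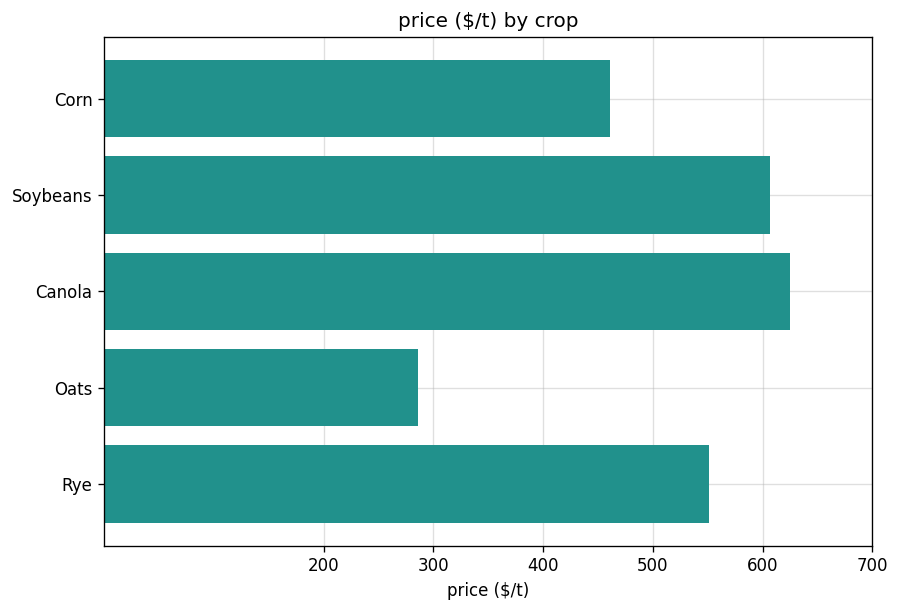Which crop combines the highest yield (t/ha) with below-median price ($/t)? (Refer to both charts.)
Oats

Chart 2 median price ($/t) ≈ 600; below-median crops: Corn, Oats. Among those, Oats has the highest yield (t/ha) (≈ 10).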